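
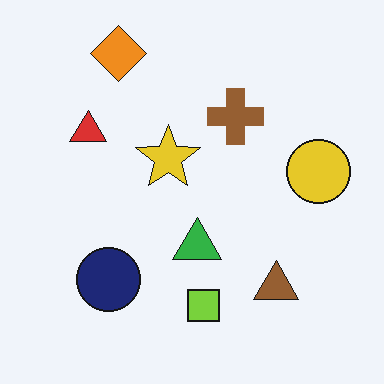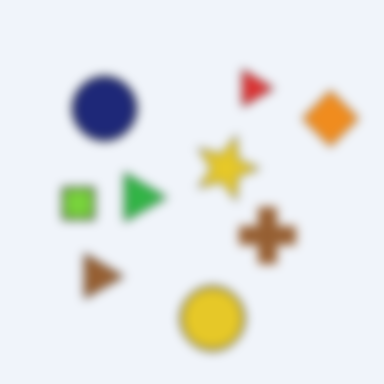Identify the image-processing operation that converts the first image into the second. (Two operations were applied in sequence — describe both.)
This is the original image rotated 90° clockwise, then strongly gaussian-blurred.

The orange diamond sits in the top-left of the first image and the top-right of the second — consistent with a whole-image 90° clockwise rotation. Shape edges and outlines are uniformly softened across the whole image.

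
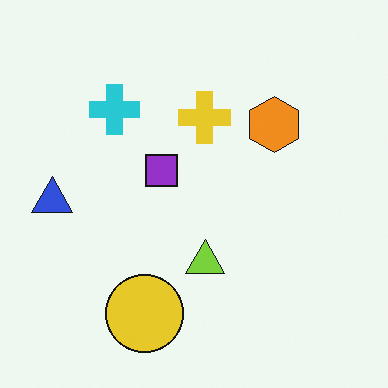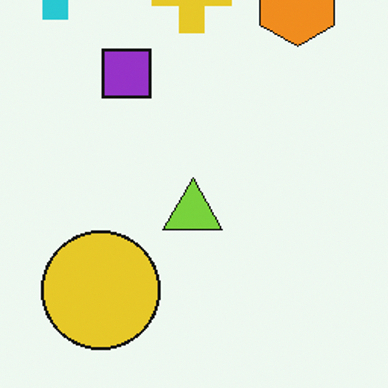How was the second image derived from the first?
The second image is the first cropped slightly and scaled back up.

The visible shapes are larger and the field of view is narrower; shapes near the original edges may be partly or wholly outside the frame — a crop-and-rescale.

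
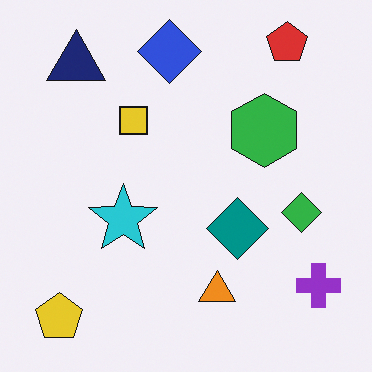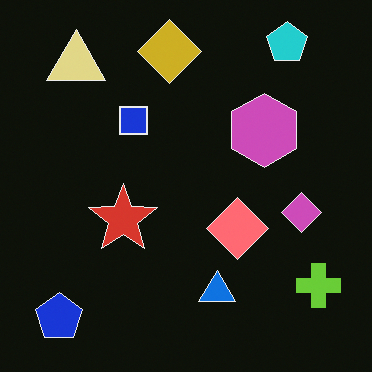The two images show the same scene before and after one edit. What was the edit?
The second image is the first color-inverted (negative).

The light background has become dark and every shape's color is its complement — a photographic negative.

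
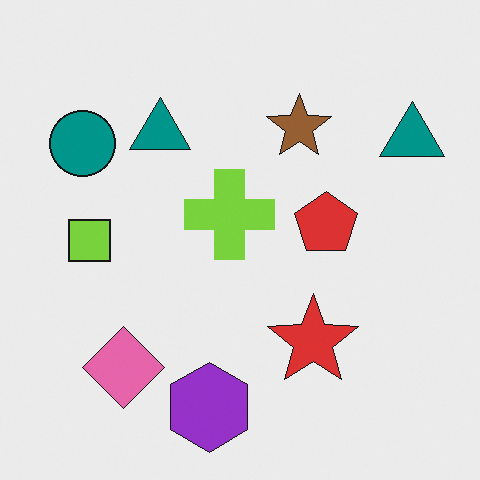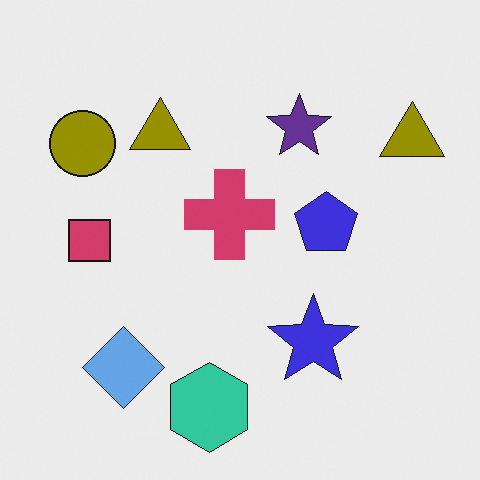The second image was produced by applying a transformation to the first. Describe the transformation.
This is the original image hue-shifted by a large amount.

Every shape's color has rotated by the same amount around the hue wheel — a uniform hue shift.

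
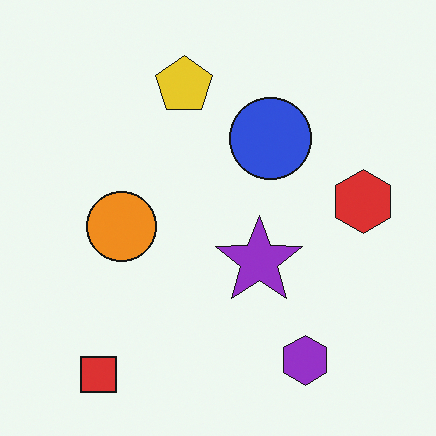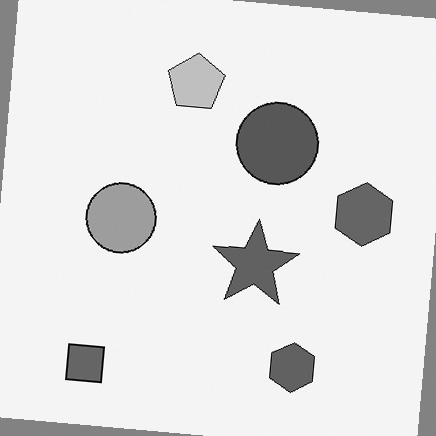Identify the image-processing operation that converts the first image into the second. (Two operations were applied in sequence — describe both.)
The second image is the first converted to grayscale, then rotated clockwise by a few degrees.

All color is removed — every shape is now a shade of grey. Every shape is tilted by the same angle and the image corners show triangular fill wedges — a whole-image rotation by a non-right angle.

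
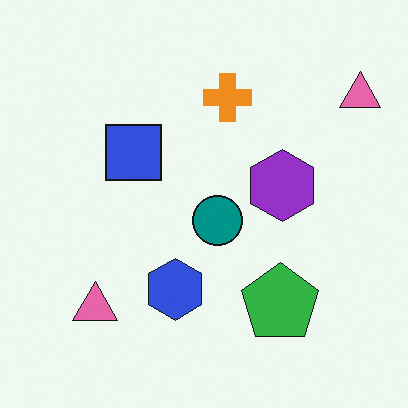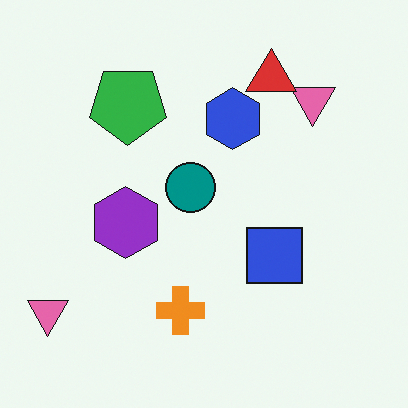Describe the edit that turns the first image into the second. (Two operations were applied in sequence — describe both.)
This is the original image rotated 180°, then overlaid with an additional red triangle.

The green pentagon sits in the bottom-right of the first image and the top-left of the second — consistent with a whole-image 180° rotation. A red triangle appears in the second image that is absent from the first.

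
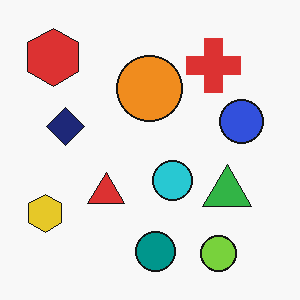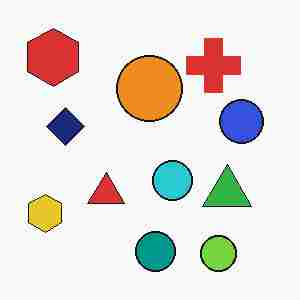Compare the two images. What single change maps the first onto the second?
The second image is the first heavily JPEG-compressed with obvious blocking artifacts.

Blocky 8×8 compression artifacts appear around shape edges and the flat background shows ringing — characteristic JPEG degradation.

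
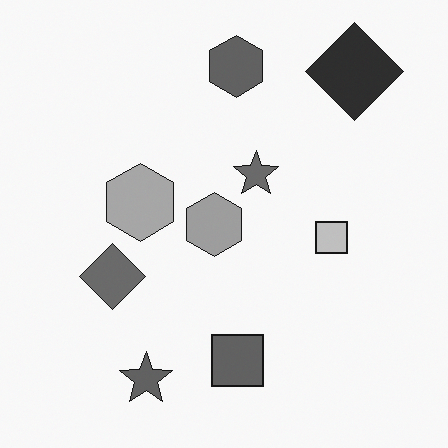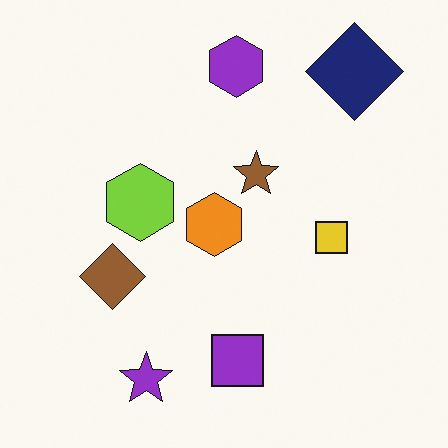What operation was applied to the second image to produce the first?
The first image is the second converted to grayscale.

All color is removed — every shape is now a shade of grey.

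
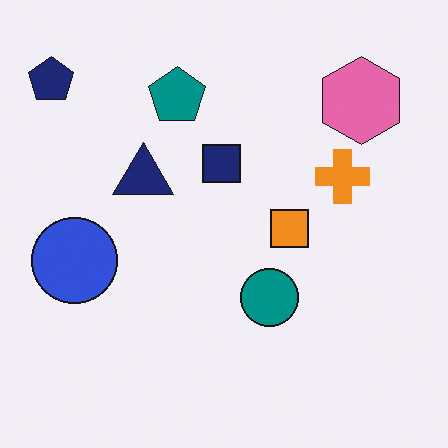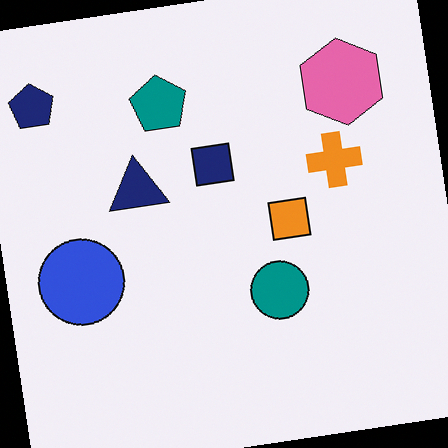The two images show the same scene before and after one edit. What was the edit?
The second image is the first rotated counter-clockwise by a small amount.

Every shape is tilted by the same angle and the image corners show triangular fill wedges — a whole-image rotation by a non-right angle.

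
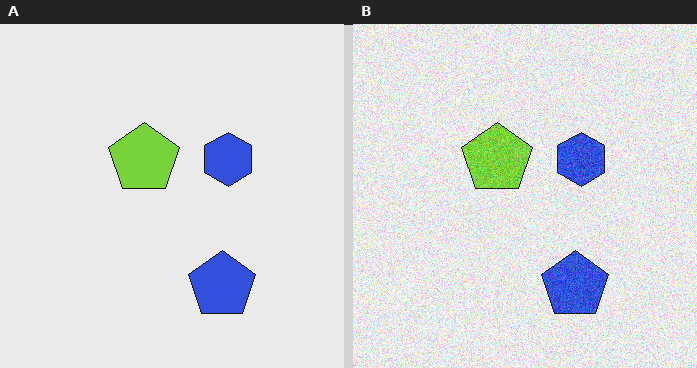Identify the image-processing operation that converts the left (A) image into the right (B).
The transformation is: degraded with moderate additive noise.

Random speckle covers the whole image, including the flat background.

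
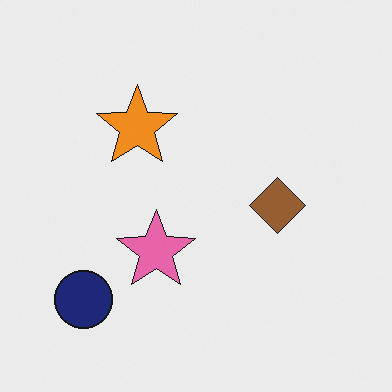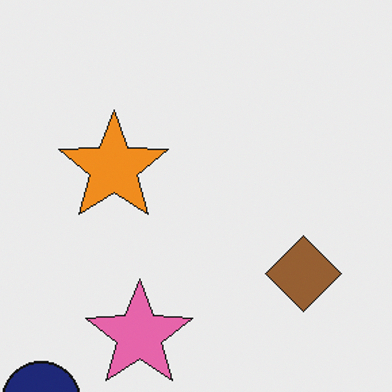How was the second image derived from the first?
It was cropped to a modestly smaller region and rescaled.

The visible shapes are larger and the field of view is narrower; shapes near the original edges may be partly or wholly outside the frame — a crop-and-rescale.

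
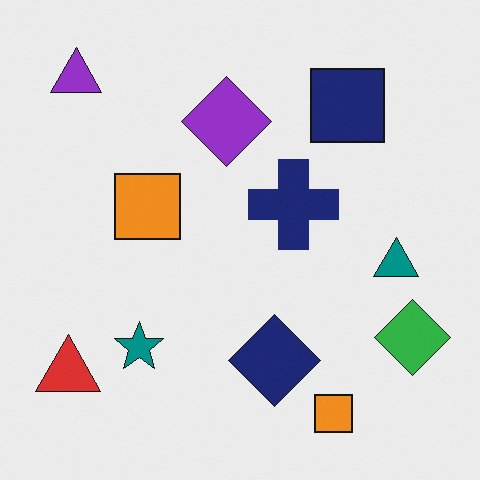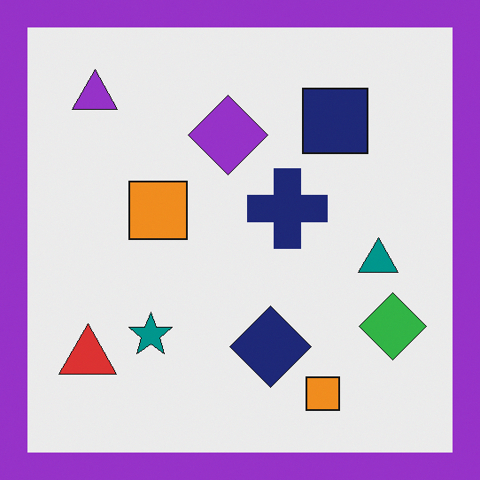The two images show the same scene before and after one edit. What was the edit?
The transformation is: framed with a purple border.

A solid purple frame runs around the edge of the second image, with the content slightly shrunk inside it.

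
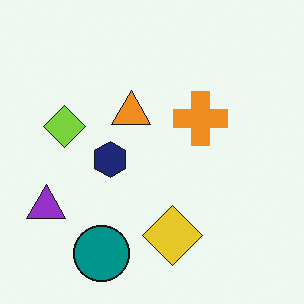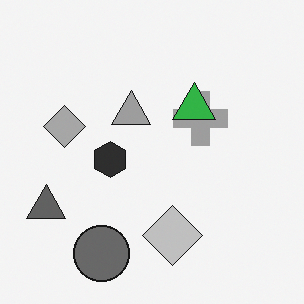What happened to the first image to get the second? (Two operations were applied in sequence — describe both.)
Converted to grayscale, then overlaid with an additional green triangle.

All color is removed — every shape is now a shade of grey. A green triangle appears in the second image that is absent from the first.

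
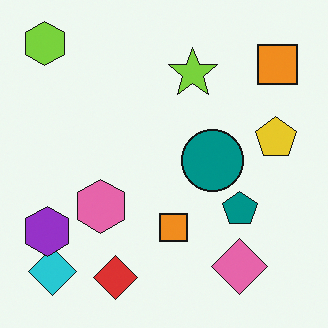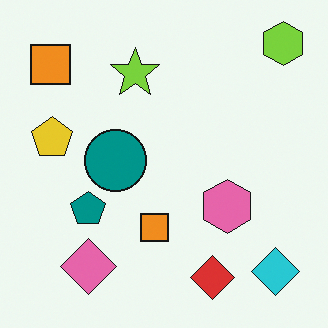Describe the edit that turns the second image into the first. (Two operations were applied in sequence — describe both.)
The image was flipped horizontally (left ↔ right), then overlaid with an additional purple hexagon.

The lime hexagon is in the top-right of the second image and the top-left of the first — shapes on opposite sides of the vertical midline have swapped in a mirror flip. A purple hexagon appears in the first image that is absent from the second.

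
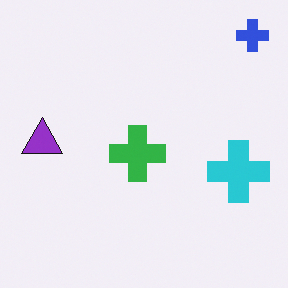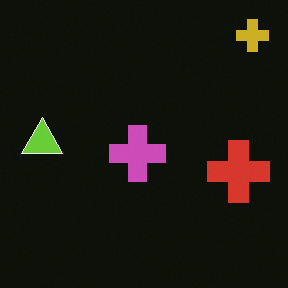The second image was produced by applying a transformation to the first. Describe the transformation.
Color-inverted (negative).

The light background has become dark and every shape's color is its complement — a photographic negative.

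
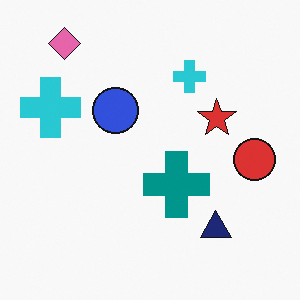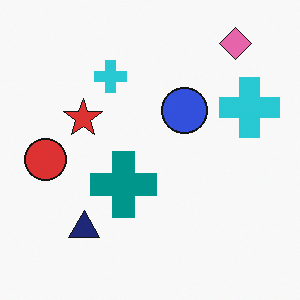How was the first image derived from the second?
The image was flipped horizontally (left ↔ right).

The red circle is in the left of the second image and the right of the first — shapes on opposite sides of the vertical midline have swapped in a mirror flip.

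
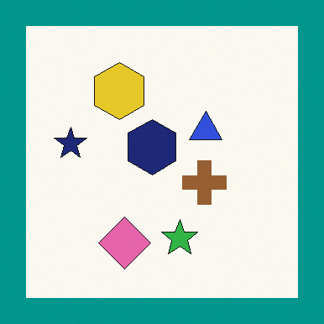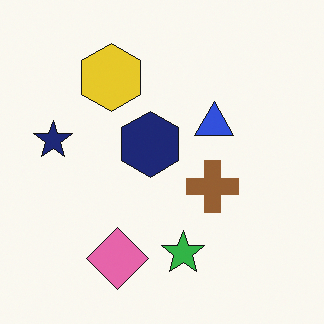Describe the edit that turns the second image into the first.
This is the original image framed with a teal border.

A solid teal frame runs around the edge of the first image, with the content slightly shrunk inside it.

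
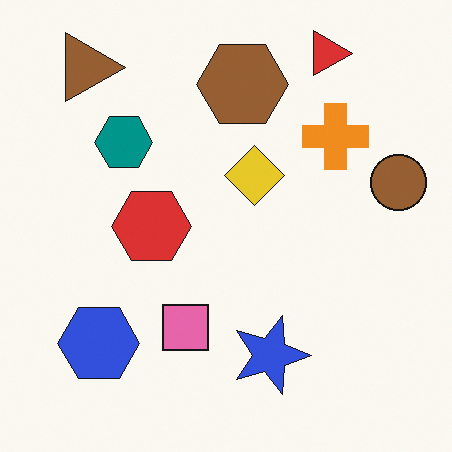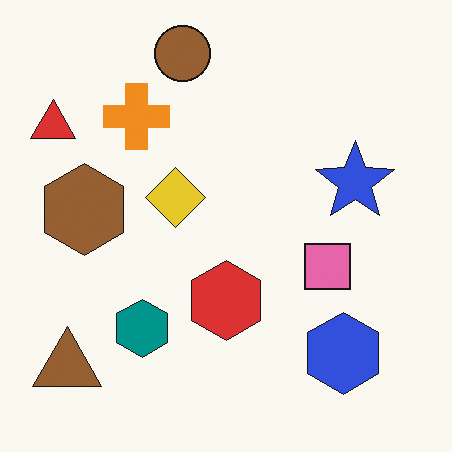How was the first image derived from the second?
It was rotated 90° clockwise.

The brown triangle sits in the bottom-left of the second image and the top-left of the first — consistent with a whole-image 90° clockwise rotation.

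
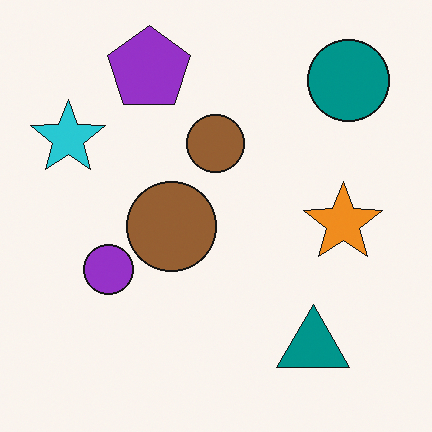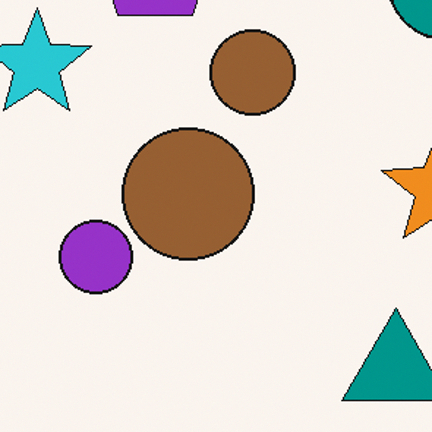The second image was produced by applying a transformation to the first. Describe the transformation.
It was cropped slightly and scaled back up.

The visible shapes are larger and the field of view is narrower; shapes near the original edges may be partly or wholly outside the frame — a crop-and-rescale.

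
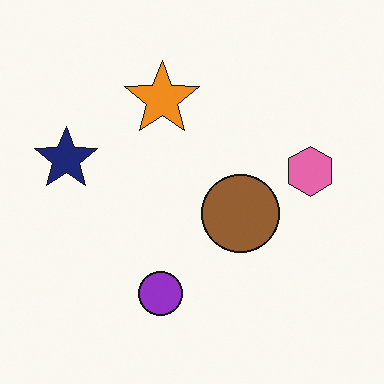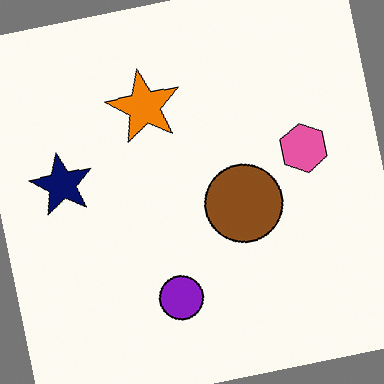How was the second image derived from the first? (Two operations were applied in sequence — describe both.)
Rotated counter-clockwise by a small amount, then given slightly increased contrast.

Every shape is tilted by the same angle and the image corners show triangular fill wedges — a whole-image rotation by a non-right angle. Tones are pushed away from mid-grey across the whole image — a global contrast change.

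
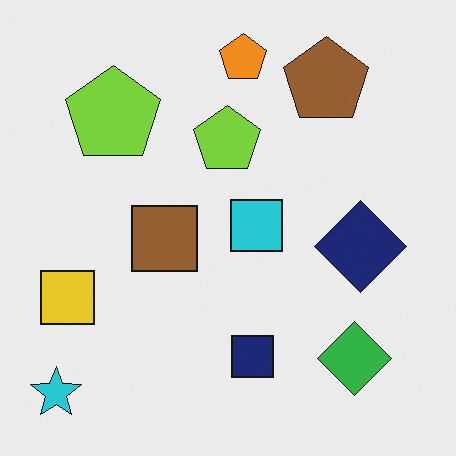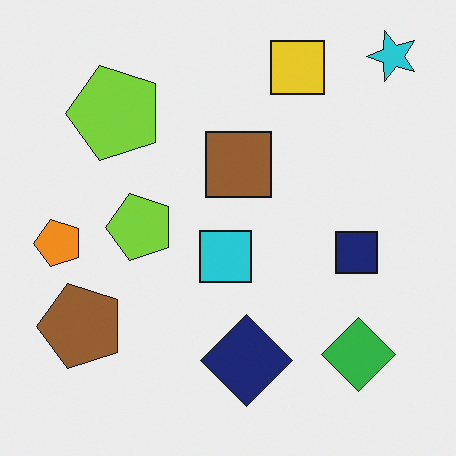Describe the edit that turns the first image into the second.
Transposed (reflected across the top-left ↔ bottom-right diagonal).

Shapes have swapped their row and column positions — what was in the top-right is now in the bottom-left — a diagonal reflection.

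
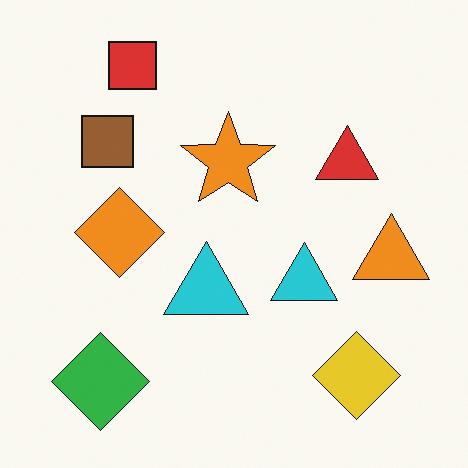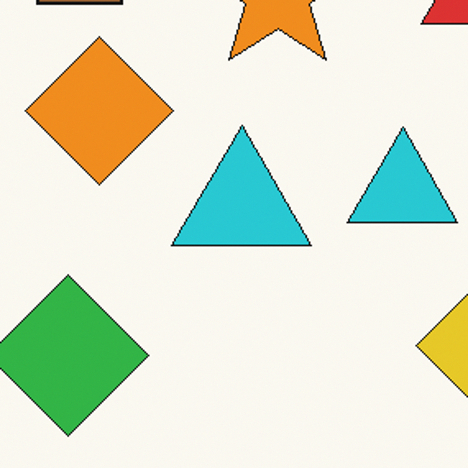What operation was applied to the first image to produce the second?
The transformation is: cropped tightly and scaled back up.

The visible shapes are larger and the field of view is narrower; shapes near the original edges may be partly or wholly outside the frame — a crop-and-rescale.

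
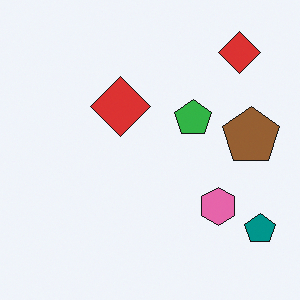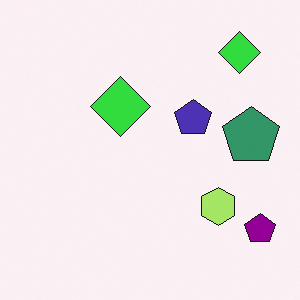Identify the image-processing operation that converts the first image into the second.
Hue-shifted by a moderate amount.

Every shape's color has rotated by the same amount around the hue wheel — a uniform hue shift.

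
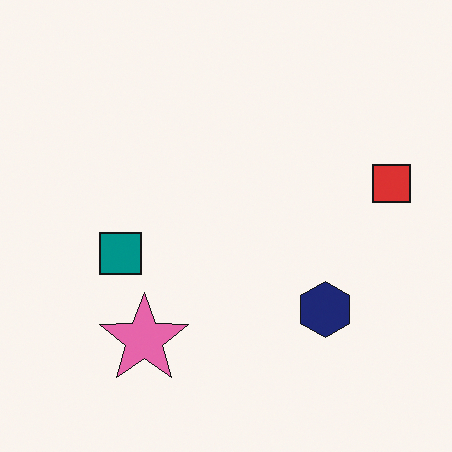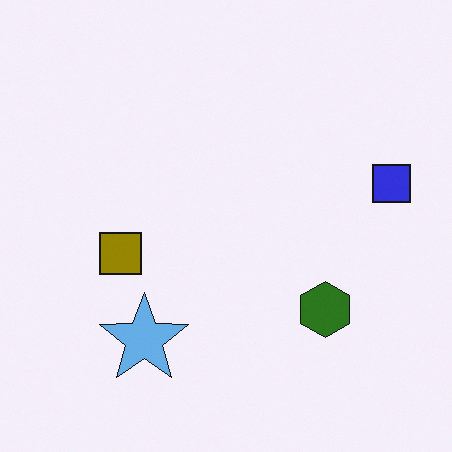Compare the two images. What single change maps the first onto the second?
The second image is the first hue-shifted through roughly half the color wheel.

Every shape's color has rotated by the same amount around the hue wheel — a uniform hue shift.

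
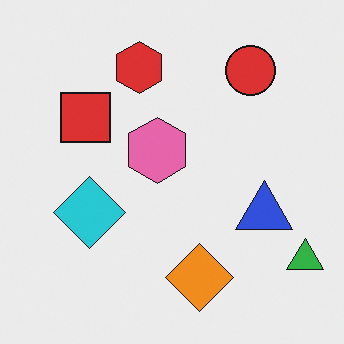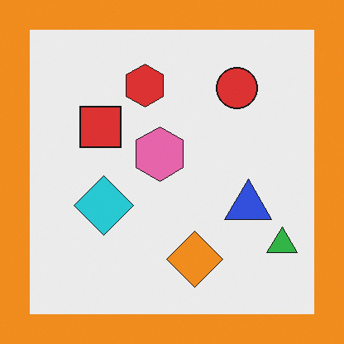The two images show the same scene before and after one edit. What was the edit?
The image was framed with a orange border.

A solid orange frame runs around the edge of the second image, with the content slightly shrunk inside it.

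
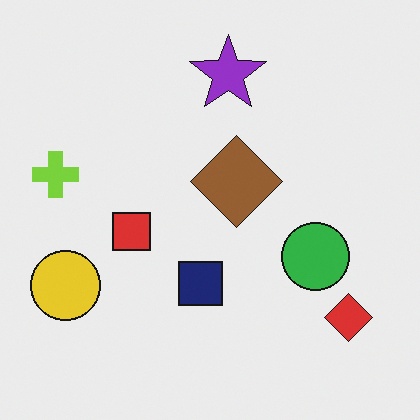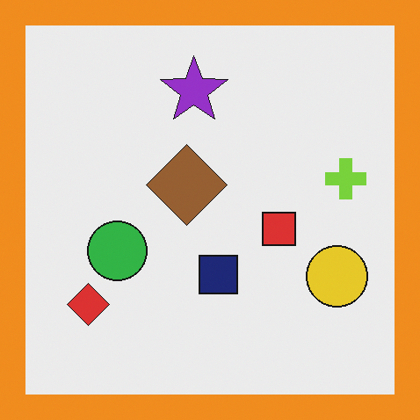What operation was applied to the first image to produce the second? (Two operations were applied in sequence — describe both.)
The image was flipped horizontally (left ↔ right), then framed with a orange border.

The lime cross is in the left of the first image and the right of the second — shapes on opposite sides of the vertical midline have swapped in a mirror flip. A solid orange frame runs around the edge of the second image, with the content slightly shrunk inside it.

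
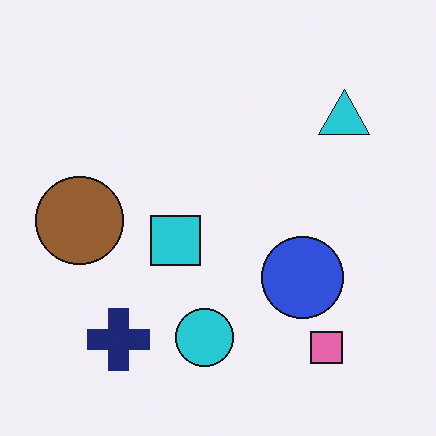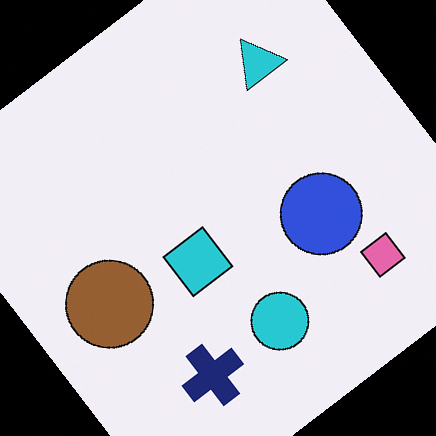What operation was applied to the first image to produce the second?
This is the original image rotated counter-clockwise by a large amount — several tens of degrees.

Every shape is tilted by the same angle and the image corners show triangular fill wedges — a whole-image rotation by a non-right angle.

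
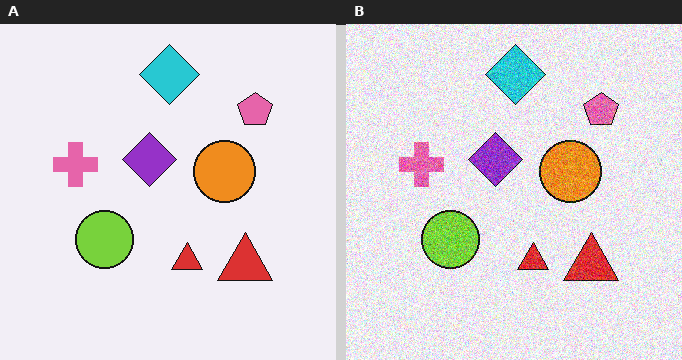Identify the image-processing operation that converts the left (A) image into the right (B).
This is the original image degraded with heavy additive noise.

Random speckle covers the whole image, including the flat background.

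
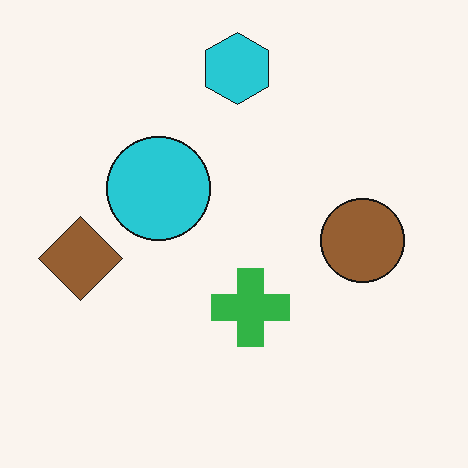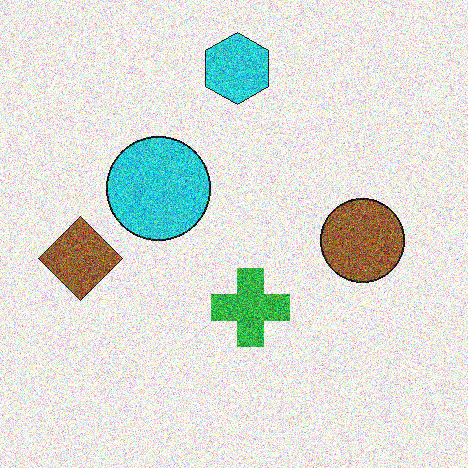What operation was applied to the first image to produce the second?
The second image is the first degraded with strong gaussian noise.

Random speckle covers the whole image, including the flat background.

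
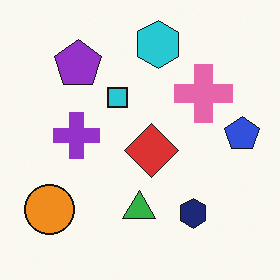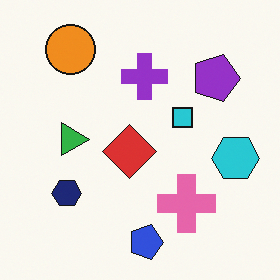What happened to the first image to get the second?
It was rotated 90° clockwise.

The orange circle sits in the bottom-left of the first image and the top-left of the second — consistent with a whole-image 90° clockwise rotation.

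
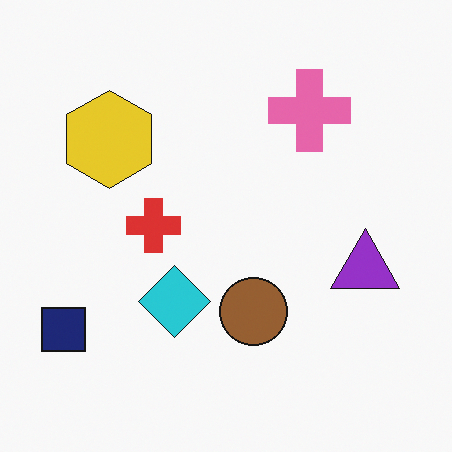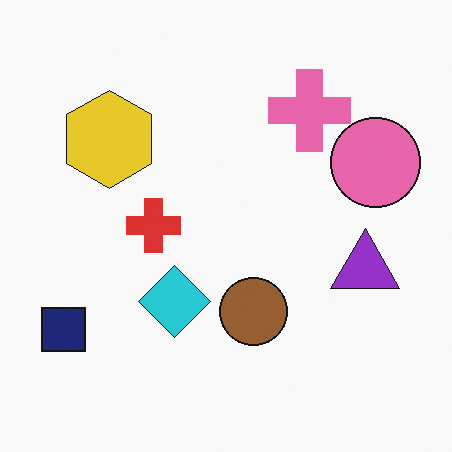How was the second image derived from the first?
The image was overlaid with an additional pink circle.

A pink circle appears in the second image that is absent from the first.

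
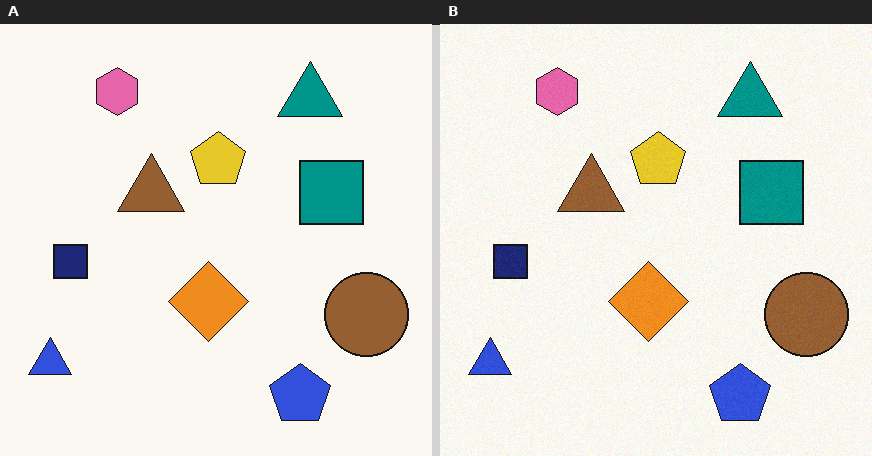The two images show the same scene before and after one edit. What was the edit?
The image was degraded with subtle gaussian noise.

Random speckle covers the whole image, including the flat background.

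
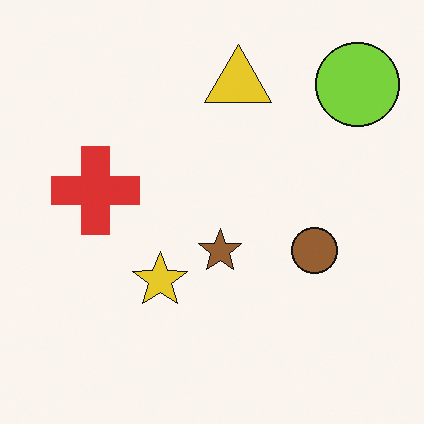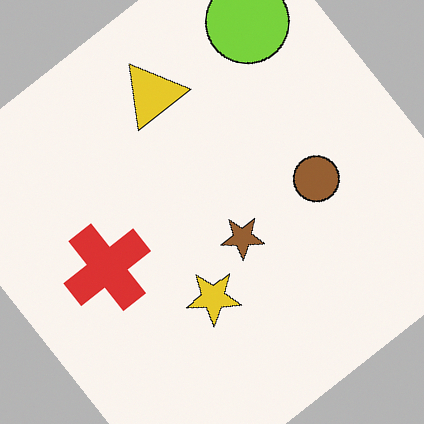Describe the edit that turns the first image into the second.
The image was rotated counter-clockwise by a large amount — several tens of degrees.

Every shape is tilted by the same angle and the image corners show triangular fill wedges — a whole-image rotation by a non-right angle.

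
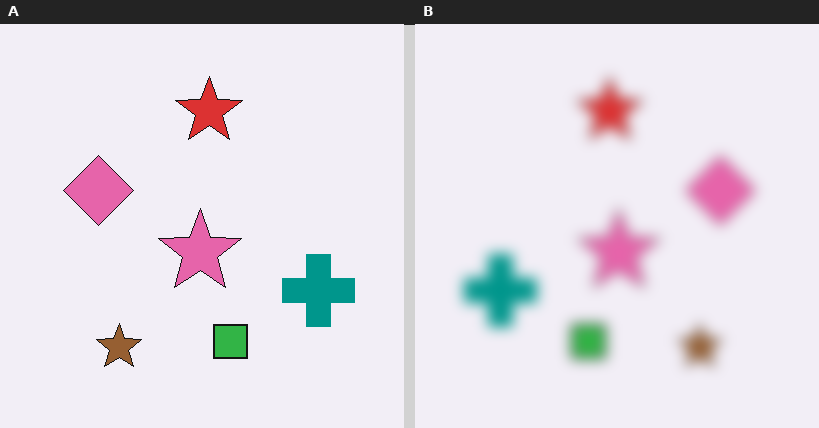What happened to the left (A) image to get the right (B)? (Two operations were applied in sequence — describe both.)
The image was flipped horizontally (left ↔ right), then heavily blurred.

The teal cross is in the right of the left (A) image and the left of the right (B) — shapes on opposite sides of the vertical midline have swapped in a mirror flip. Shape edges and outlines are uniformly softened across the whole image.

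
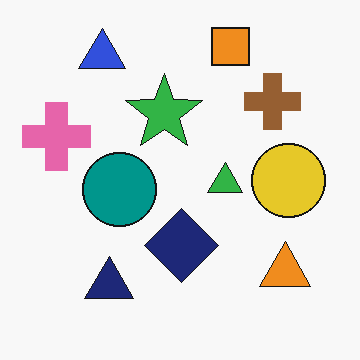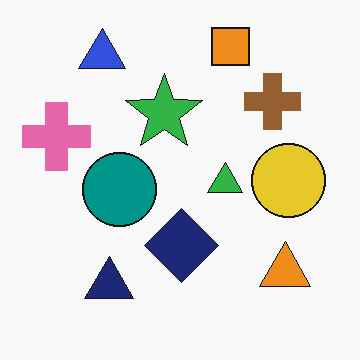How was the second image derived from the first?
Given moderate JPEG compression.

Blocky 8×8 compression artifacts appear around shape edges and the flat background shows ringing — characteristic JPEG degradation.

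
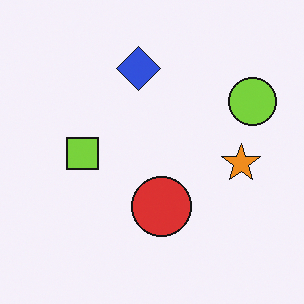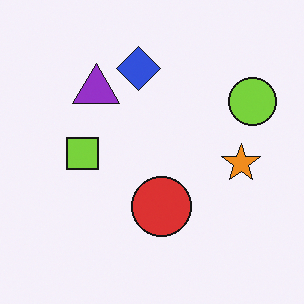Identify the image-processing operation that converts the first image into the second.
Overlaid with an additional purple triangle.

A purple triangle appears in the second image that is absent from the first.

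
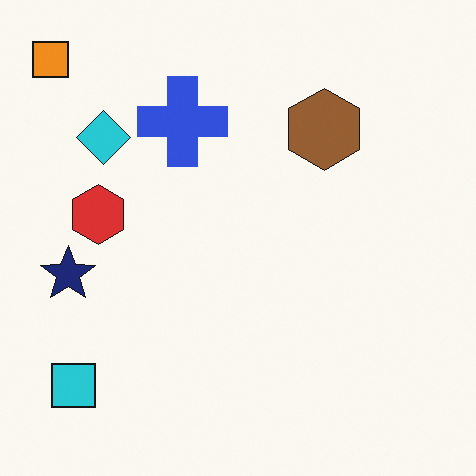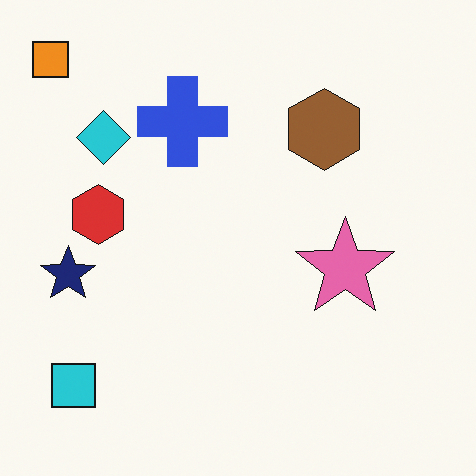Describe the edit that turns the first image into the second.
This is the original image overlaid with an additional pink star.

A pink star appears in the second image that is absent from the first.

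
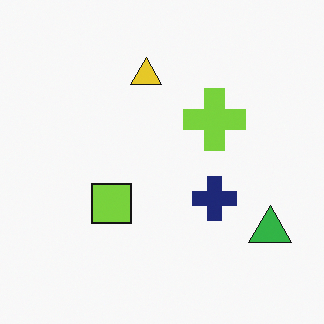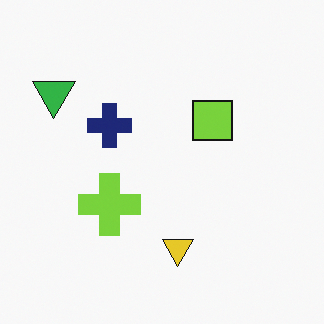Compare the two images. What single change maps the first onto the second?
The transformation is: rotated 180°.

The green triangle sits in the bottom-right of the first image and the top-left of the second — consistent with a whole-image 180° rotation.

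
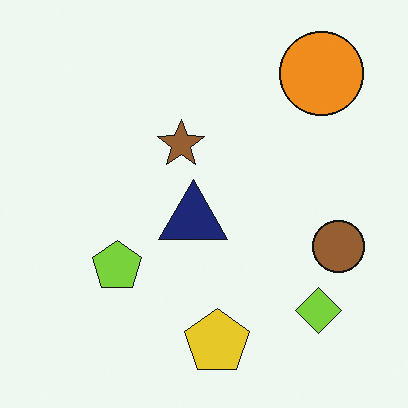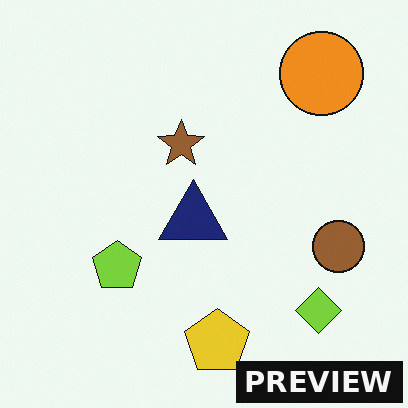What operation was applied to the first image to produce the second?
This is the original image watermarked with the text "PREVIEW" in the lower-right corner.

A dark label reading "PREVIEW" appears in the lower-right corner.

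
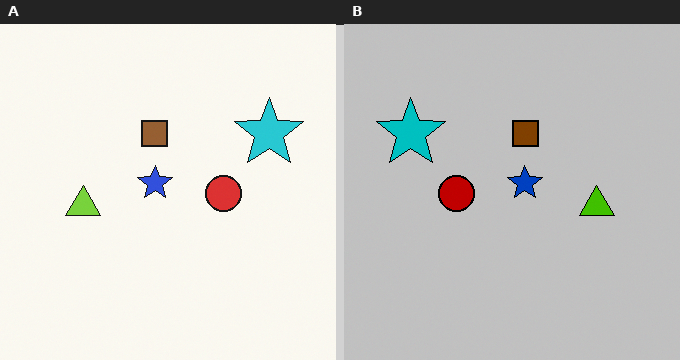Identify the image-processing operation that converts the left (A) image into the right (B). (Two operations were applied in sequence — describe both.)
This is the original image aggressively posterized, then flipped horizontally (left ↔ right).

Each flat color has snapped to a coarser quantized level — most visibly, the near-white background has dropped to a flat grey. The cyan star is in the top-right of the left (A) image and the top-left of the right (B) — shapes on opposite sides of the vertical midline have swapped in a mirror flip.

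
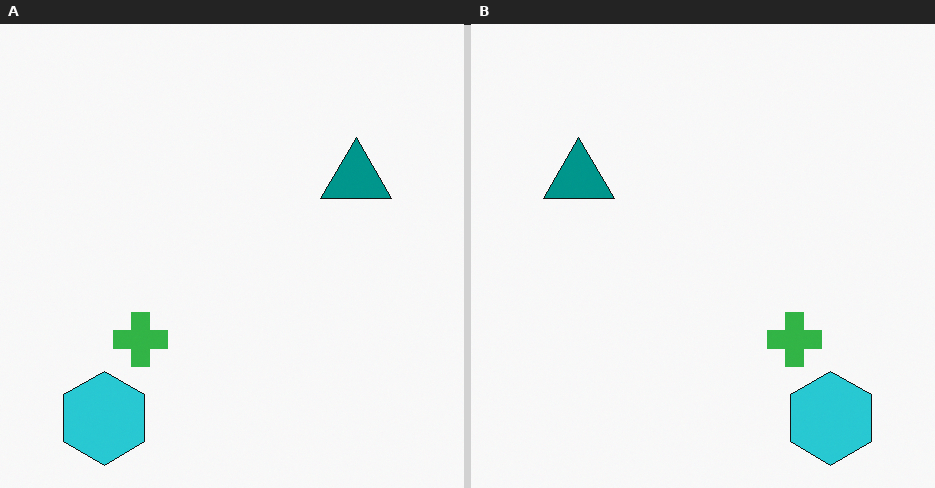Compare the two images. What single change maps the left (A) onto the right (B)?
It was flipped horizontally (left ↔ right).

The cyan hexagon is in the bottom-left of the left (A) image and the bottom-right of the right (B) — shapes on opposite sides of the vertical midline have swapped in a mirror flip.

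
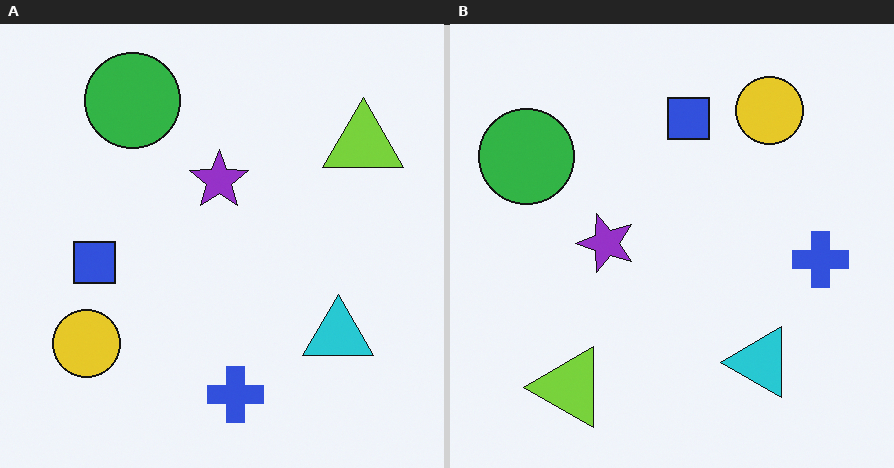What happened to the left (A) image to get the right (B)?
The right (B) image is the left (A) transposed (reflected across the top-left ↔ bottom-right diagonal).

Shapes have swapped their row and column positions — what was in the top-right is now in the bottom-left — a diagonal reflection.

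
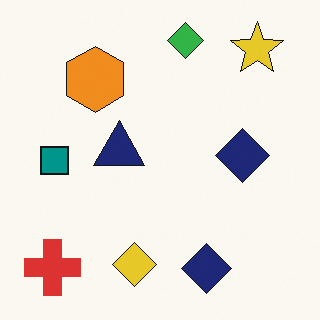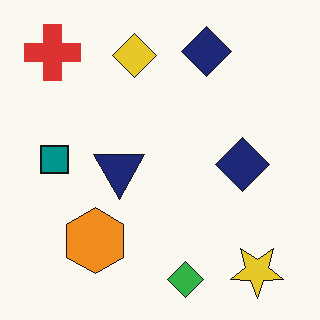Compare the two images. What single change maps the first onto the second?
The transformation is: flipped vertically (top ↔ bottom).

The green diamond is in the top of the first image and the bottom of the second — shapes on opposite sides of the horizontal midline have swapped in a mirror flip.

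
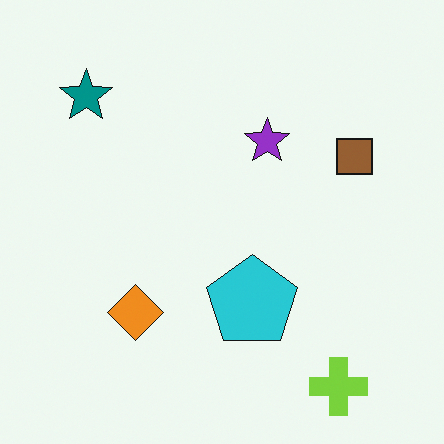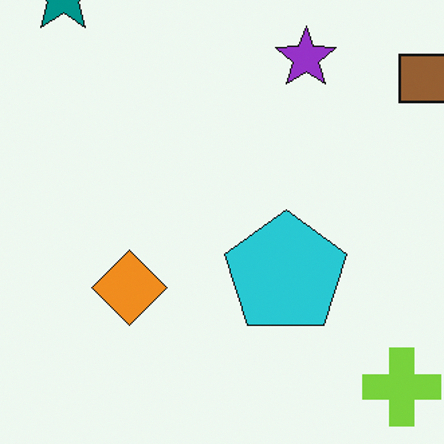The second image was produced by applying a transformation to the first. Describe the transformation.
This is the original image cropped slightly and scaled back up.

The visible shapes are larger and the field of view is narrower; shapes near the original edges may be partly or wholly outside the frame — a crop-and-rescale.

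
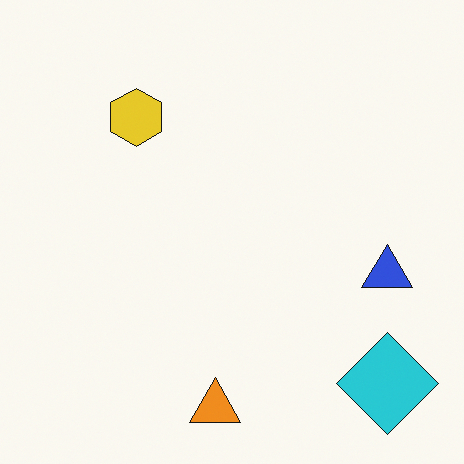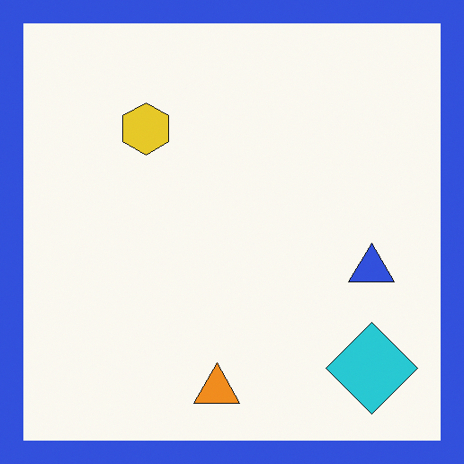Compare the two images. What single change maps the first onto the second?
The transformation is: framed with a blue border.

A solid blue frame runs around the edge of the second image, with the content slightly shrunk inside it.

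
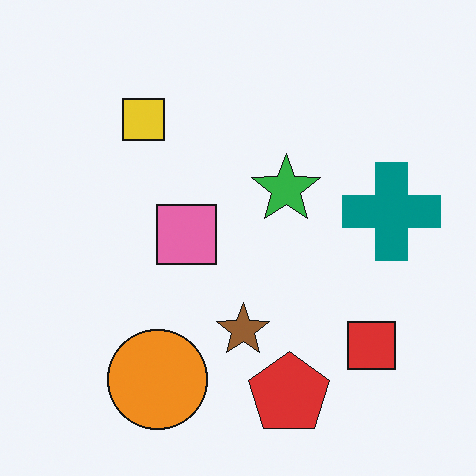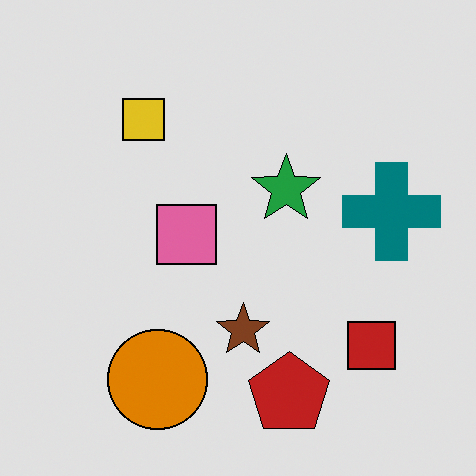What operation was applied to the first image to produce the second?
This is the original image moderately posterized.

Each flat color has snapped to a coarser quantized level — most visibly, the near-white background has dropped to a flat grey.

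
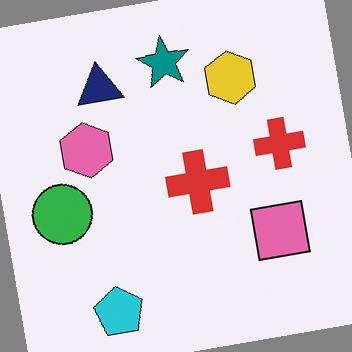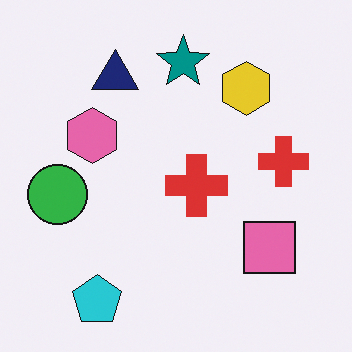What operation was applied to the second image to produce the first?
This is the original image rotated counter-clockwise by a few degrees.

Every shape is tilted by the same angle and the image corners show triangular fill wedges — a whole-image rotation by a non-right angle.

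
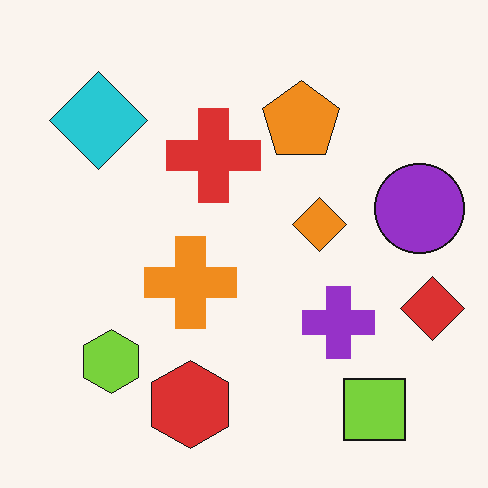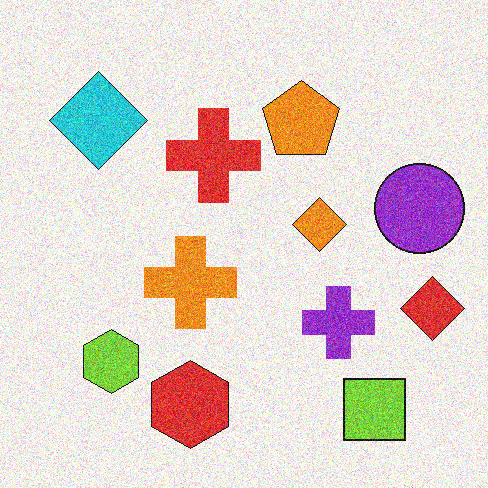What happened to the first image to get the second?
Degraded with heavy additive noise.

Random speckle covers the whole image, including the flat background.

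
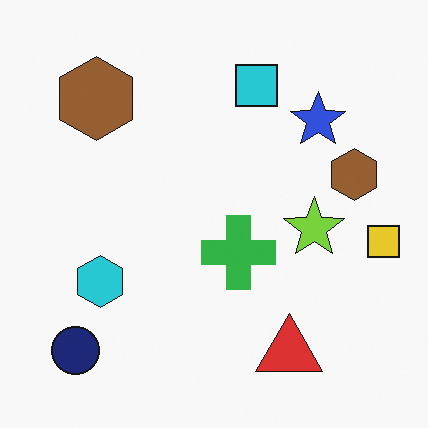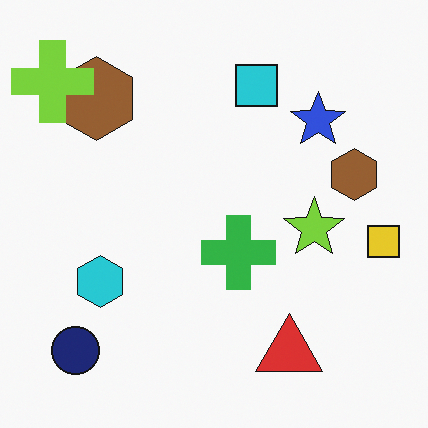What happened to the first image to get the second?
The transformation is: overlaid with an additional lime cross.

A lime cross appears in the second image that is absent from the first.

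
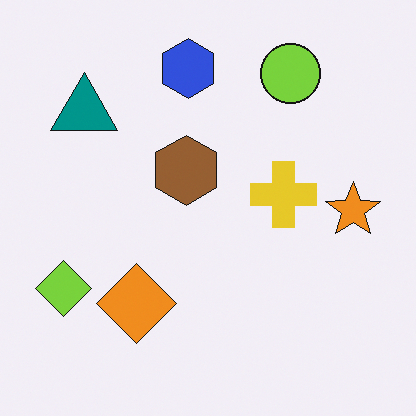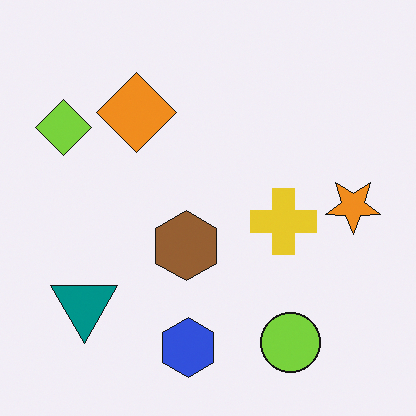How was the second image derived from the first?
Flipped vertically (top ↔ bottom).

The blue hexagon is in the top of the first image and the bottom of the second — shapes on opposite sides of the horizontal midline have swapped in a mirror flip.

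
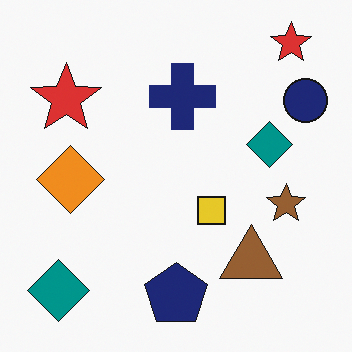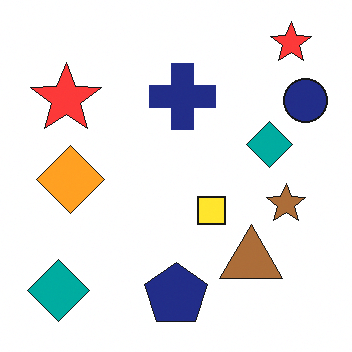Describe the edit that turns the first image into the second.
This is the original image brightened a little.

Every pixel — background and shapes alike — is uniformly brightened.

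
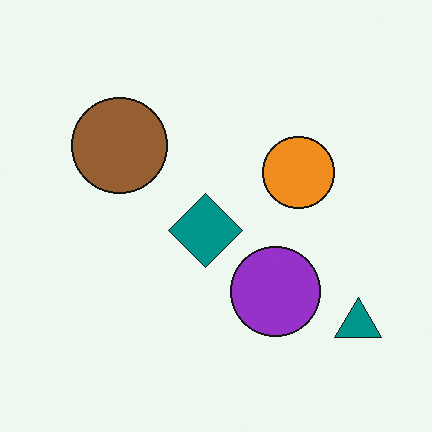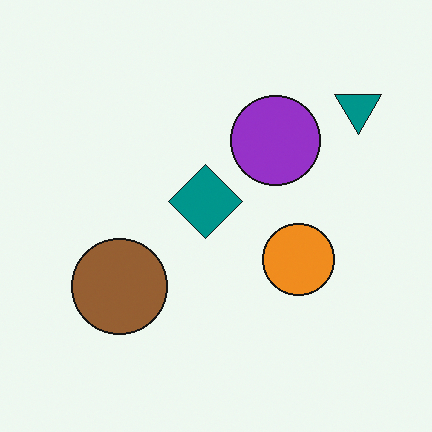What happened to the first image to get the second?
It was flipped vertically (top ↔ bottom).

The teal triangle is in the bottom-right of the first image and the top-right of the second — shapes on opposite sides of the horizontal midline have swapped in a mirror flip.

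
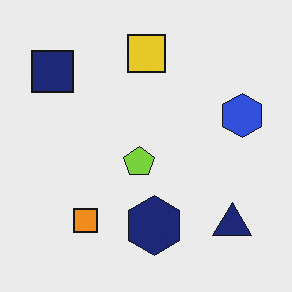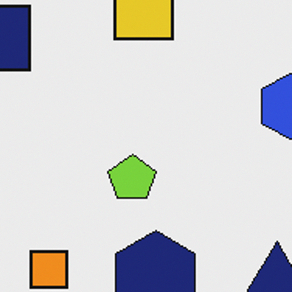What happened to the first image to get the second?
This is the original image cropped slightly and scaled back up.

The visible shapes are larger and the field of view is narrower; shapes near the original edges may be partly or wholly outside the frame — a crop-and-rescale.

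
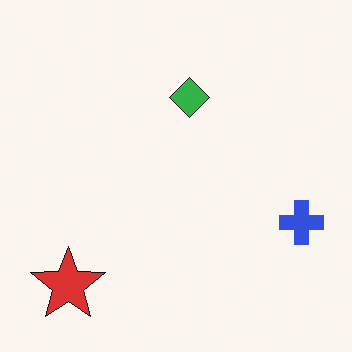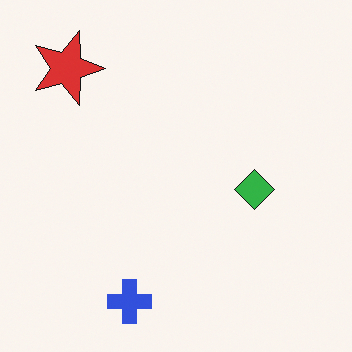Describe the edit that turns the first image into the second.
Rotated 90° clockwise.

The red star sits in the bottom-left of the first image and the top-left of the second — consistent with a whole-image 90° clockwise rotation.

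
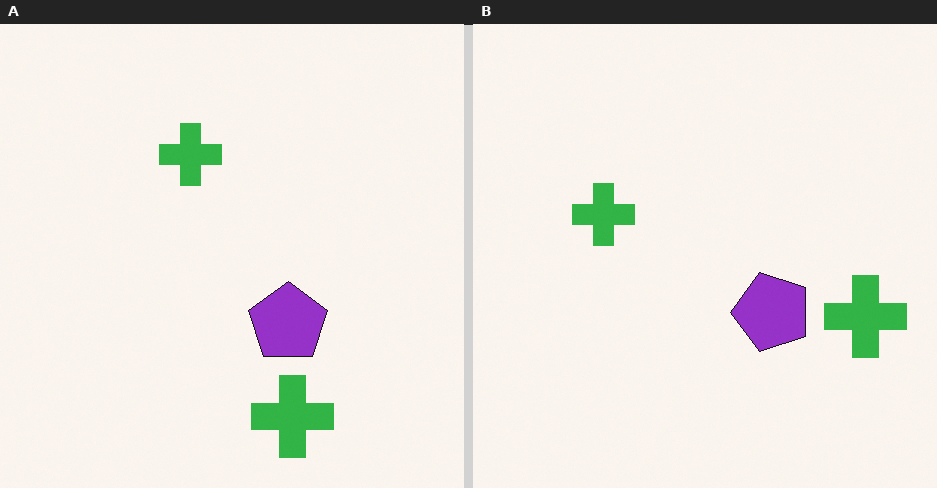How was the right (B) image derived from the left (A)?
This is the original image transposed (reflected across the top-left ↔ bottom-right diagonal).

Shapes have swapped their row and column positions — what was in the top-right is now in the bottom-left — a diagonal reflection.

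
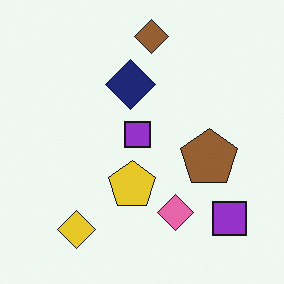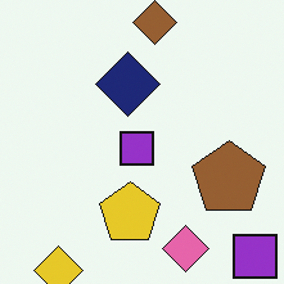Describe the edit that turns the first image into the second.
The transformation is: cropped to a modestly smaller region and rescaled.

The visible shapes are larger and the field of view is narrower; shapes near the original edges may be partly or wholly outside the frame — a crop-and-rescale.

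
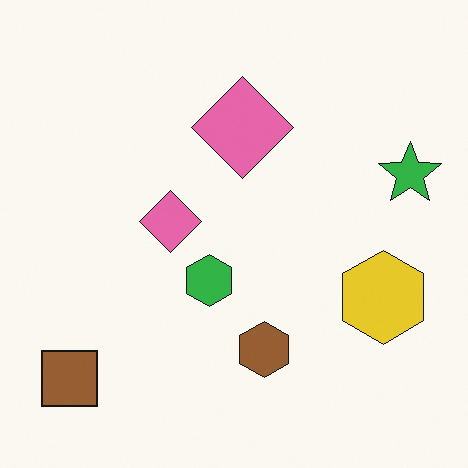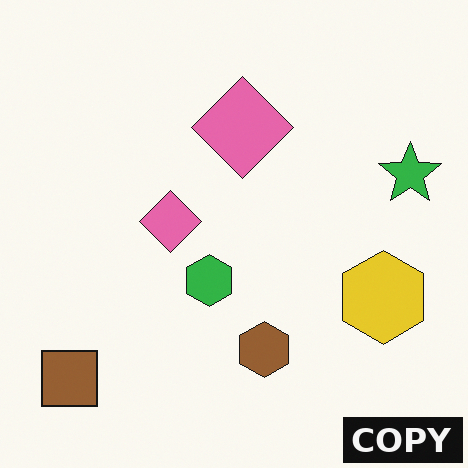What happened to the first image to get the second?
The image was watermarked with the text "COPY" in the lower-right corner.

A dark label reading "COPY" appears in the lower-right corner.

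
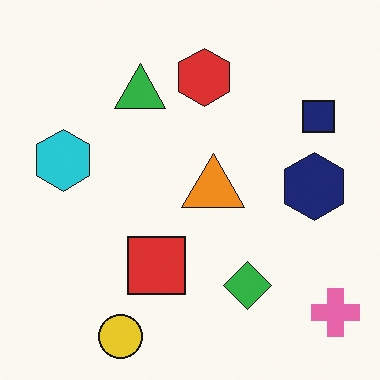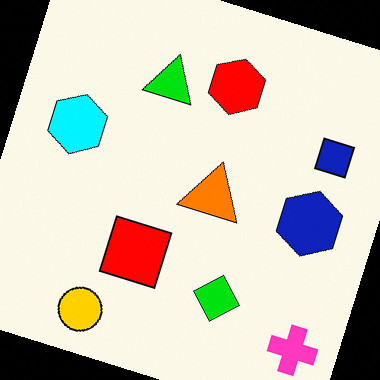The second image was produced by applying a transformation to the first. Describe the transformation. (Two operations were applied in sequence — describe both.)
It was rotated clockwise by a moderate amount, then heavily oversaturated.

Every shape is tilted by the same angle and the image corners show triangular fill wedges — a whole-image rotation by a non-right angle. All colors are more vivid — a global saturation change.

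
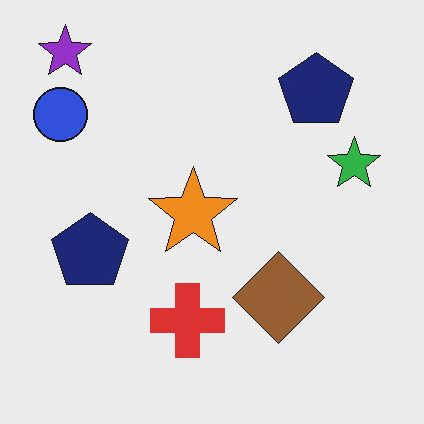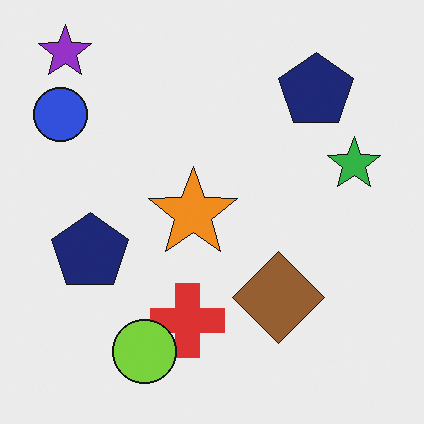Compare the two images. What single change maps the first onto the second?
Overlaid with an additional lime circle.

A lime circle appears in the second image that is absent from the first.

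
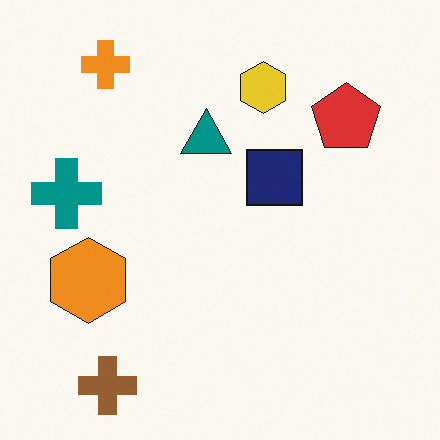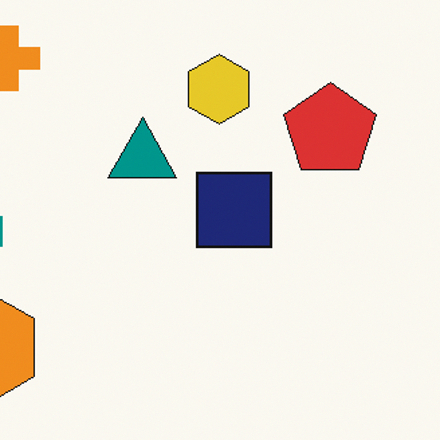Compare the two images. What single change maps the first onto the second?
It was cropped to a modestly smaller region and rescaled.

The visible shapes are larger and the field of view is narrower; shapes near the original edges may be partly or wholly outside the frame — a crop-and-rescale.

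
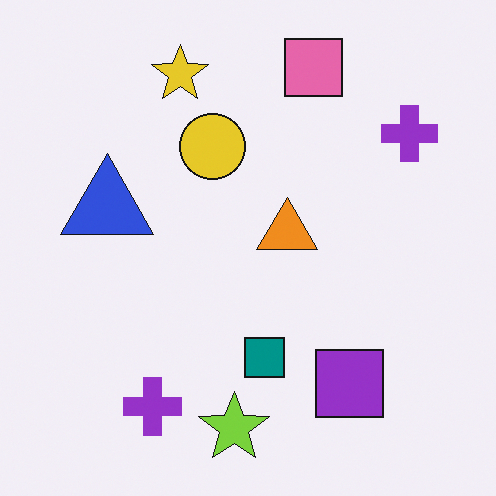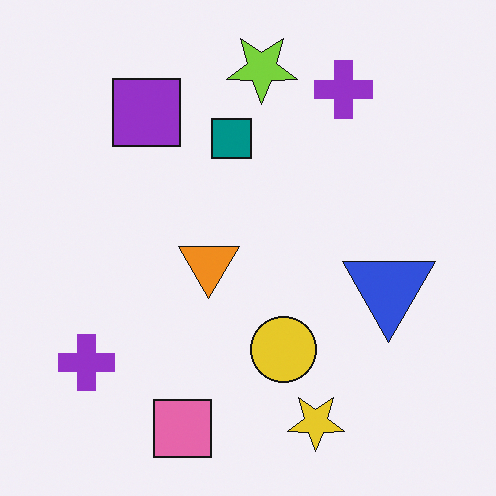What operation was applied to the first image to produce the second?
The second image is the first rotated 180°.

The pink square sits in the top of the first image and the bottom of the second — consistent with a whole-image 180° rotation.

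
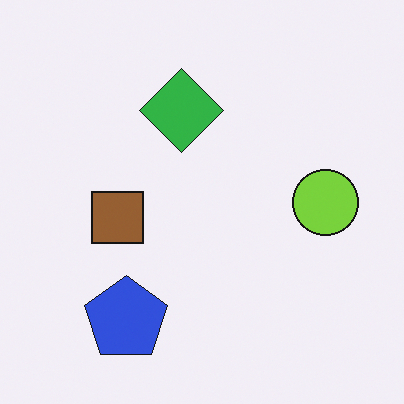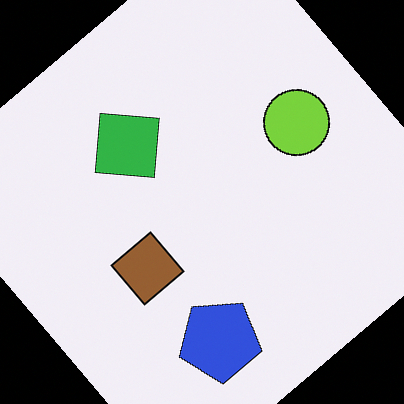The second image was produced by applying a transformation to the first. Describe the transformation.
The image was rotated counter-clockwise by a large amount — several tens of degrees.

Every shape is tilted by the same angle and the image corners show triangular fill wedges — a whole-image rotation by a non-right angle.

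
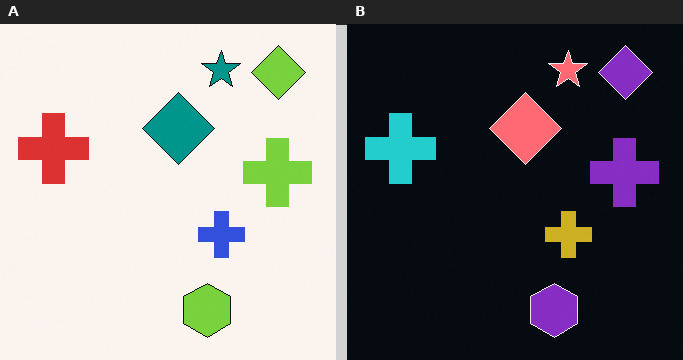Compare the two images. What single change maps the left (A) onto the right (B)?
It was color-inverted (negative).

The light background has become dark and every shape's color is its complement — a photographic negative.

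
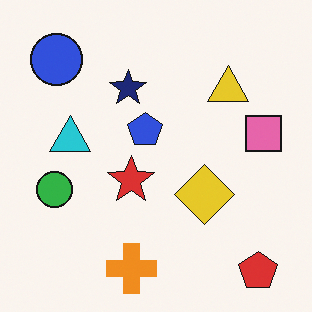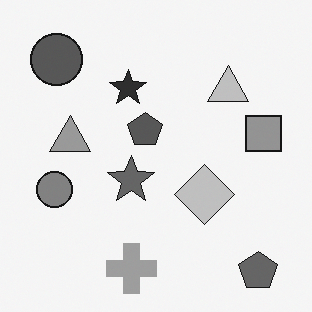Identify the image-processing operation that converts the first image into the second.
The image was converted to grayscale.

All color is removed — every shape is now a shade of grey.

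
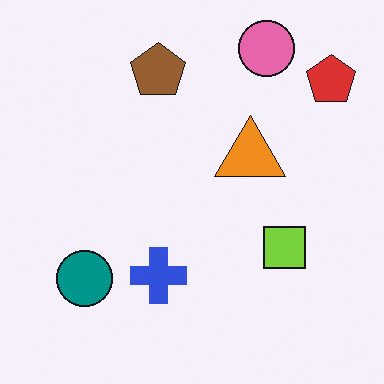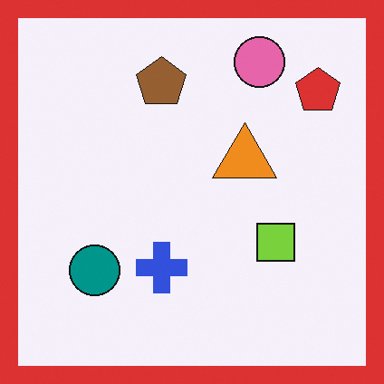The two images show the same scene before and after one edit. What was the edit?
The second image is the first framed with a red border.

A solid red frame runs around the edge of the second image, with the content slightly shrunk inside it.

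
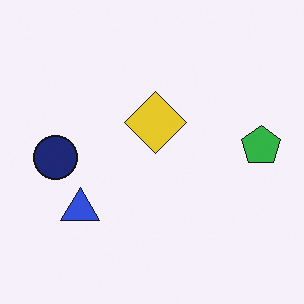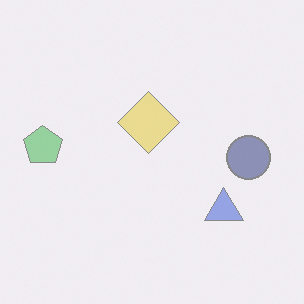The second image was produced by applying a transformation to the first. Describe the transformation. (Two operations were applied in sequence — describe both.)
Given much lower contrast, then flipped horizontally (left ↔ right).

Tones are pushed toward mid-grey across the whole image — a global contrast change. The green pentagon is in the right of the first image and the left of the second — shapes on opposite sides of the vertical midline have swapped in a mirror flip.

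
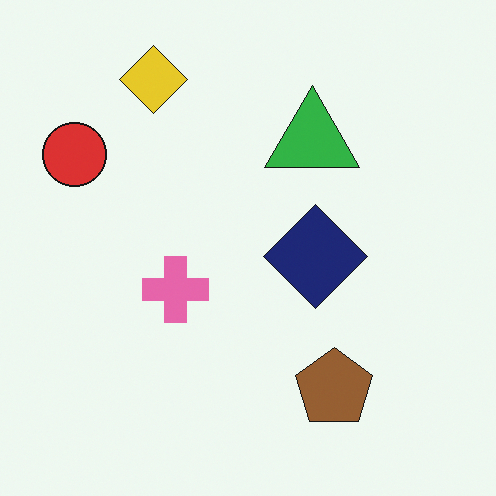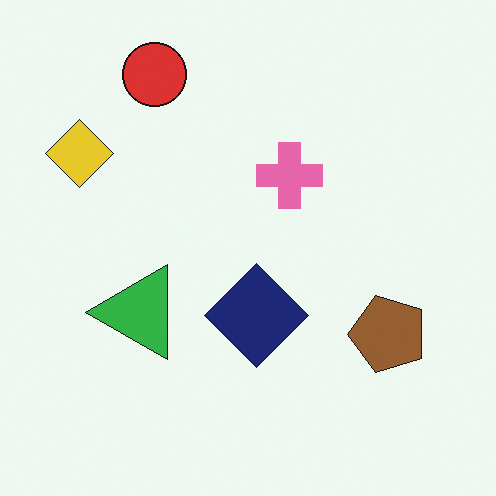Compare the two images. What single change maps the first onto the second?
The image was transposed (reflected across the top-left ↔ bottom-right diagonal).

Shapes have swapped their row and column positions — what was in the top-right is now in the bottom-left — a diagonal reflection.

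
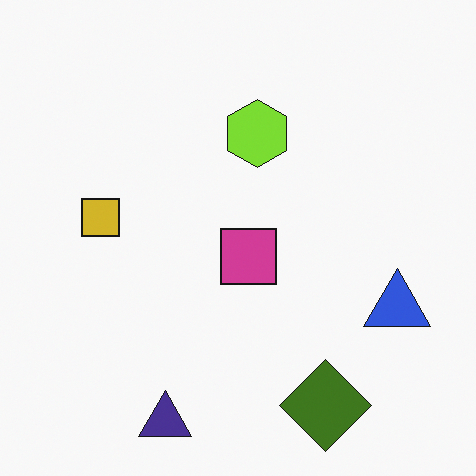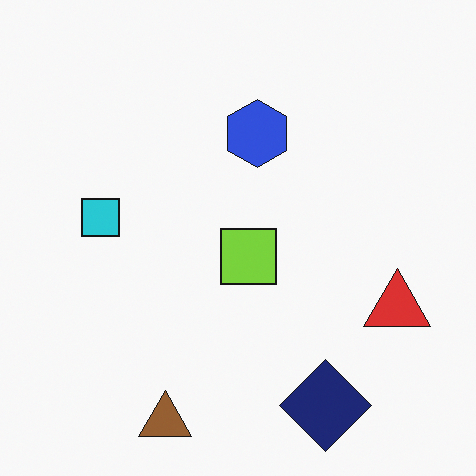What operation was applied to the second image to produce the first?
This is the original image hue-shifted through roughly half the color wheel.

Every shape's color has rotated by the same amount around the hue wheel — a uniform hue shift.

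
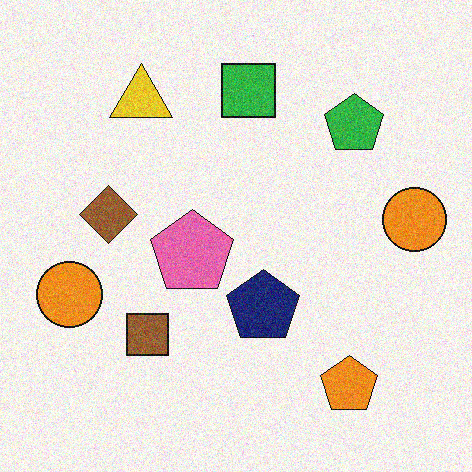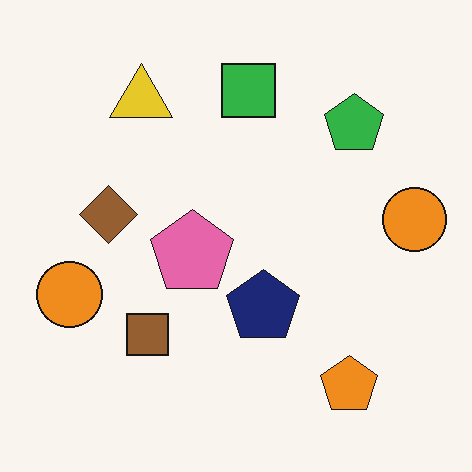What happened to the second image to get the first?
It was degraded with visible gaussian noise.

Random speckle covers the whole image, including the flat background.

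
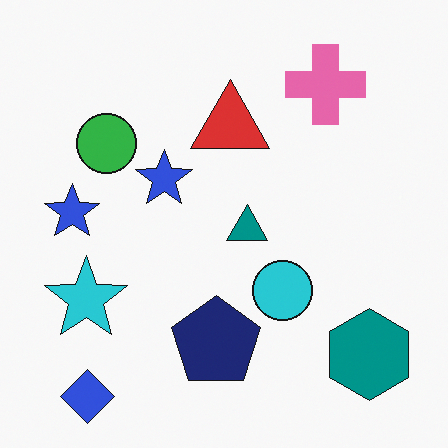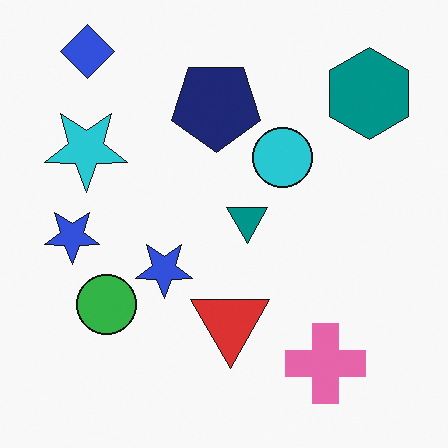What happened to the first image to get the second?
It was flipped vertically (top ↔ bottom).

The blue diamond is in the bottom-left of the first image and the top-left of the second — shapes on opposite sides of the horizontal midline have swapped in a mirror flip.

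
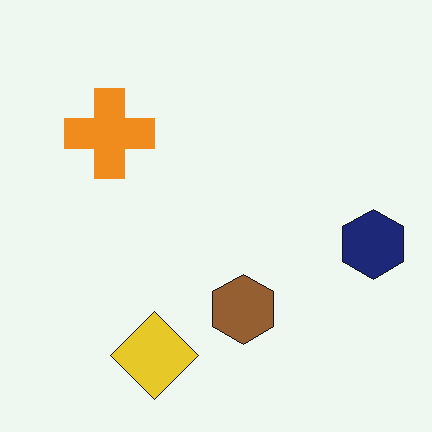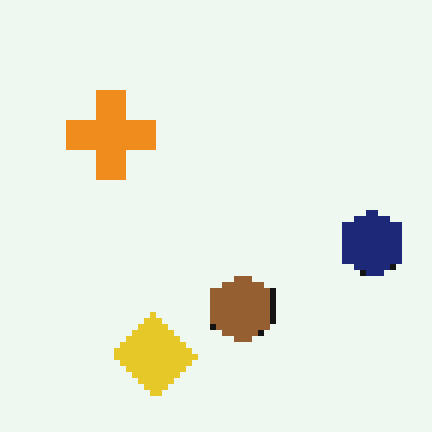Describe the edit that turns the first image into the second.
Moderately pixelated.

Shapes are reduced to large square blocks; fine edges and outlines are lost — a downscale-then-upscale (mosaic) effect.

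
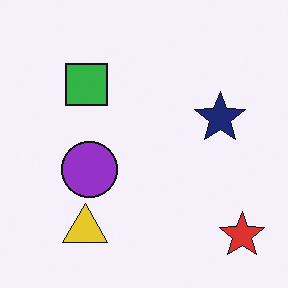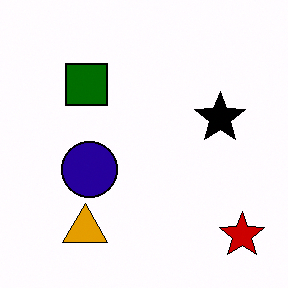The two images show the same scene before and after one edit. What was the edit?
The second image is the first given much higher contrast.

Tones are pushed away from mid-grey across the whole image — a global contrast change.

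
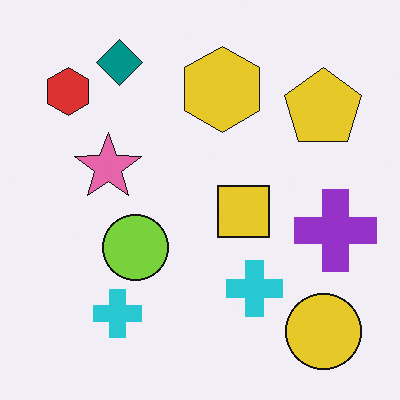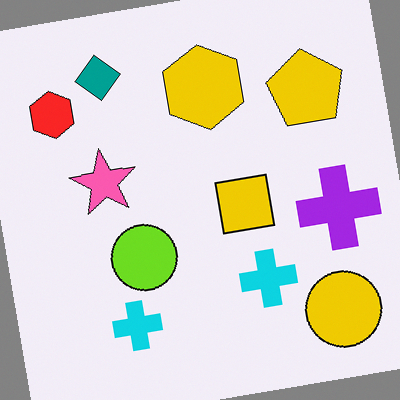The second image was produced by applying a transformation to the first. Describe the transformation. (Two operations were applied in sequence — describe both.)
It was slightly oversaturated, then rotated counter-clockwise by a few degrees.

All colors are more vivid — a global saturation change. Every shape is tilted by the same angle and the image corners show triangular fill wedges — a whole-image rotation by a non-right angle.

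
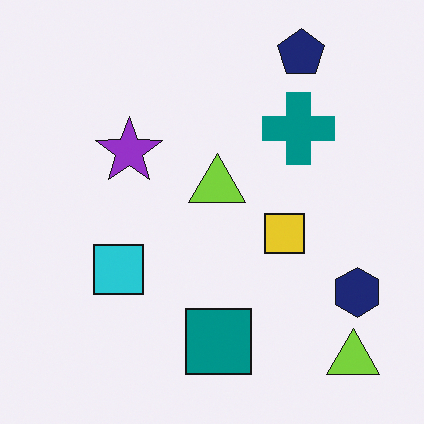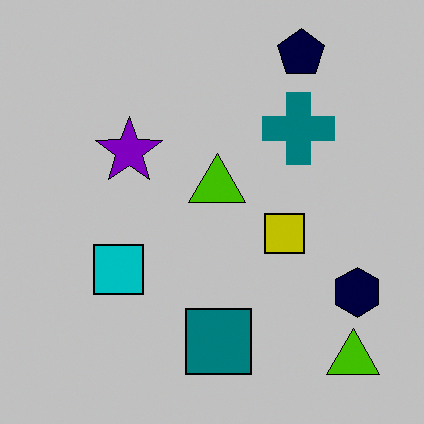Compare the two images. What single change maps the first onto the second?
Aggressively posterized.

Each flat color has snapped to a coarser quantized level — most visibly, the near-white background has dropped to a flat grey.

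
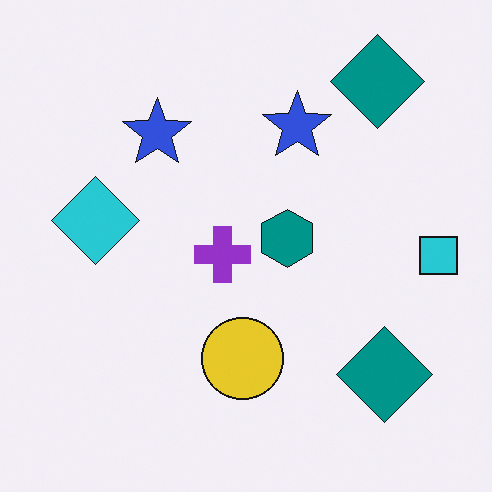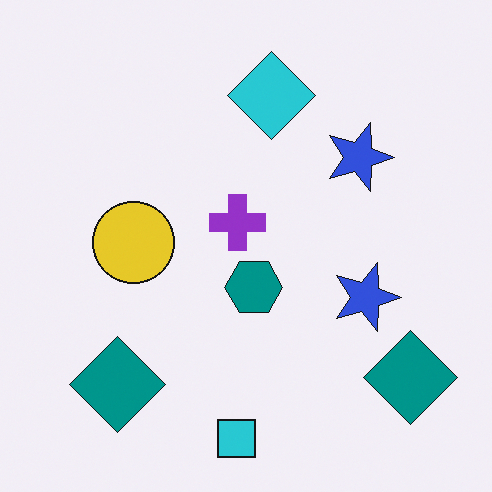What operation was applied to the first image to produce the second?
It was rotated 90° clockwise.

The cyan square sits in the right of the first image and the bottom of the second — consistent with a whole-image 90° clockwise rotation.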